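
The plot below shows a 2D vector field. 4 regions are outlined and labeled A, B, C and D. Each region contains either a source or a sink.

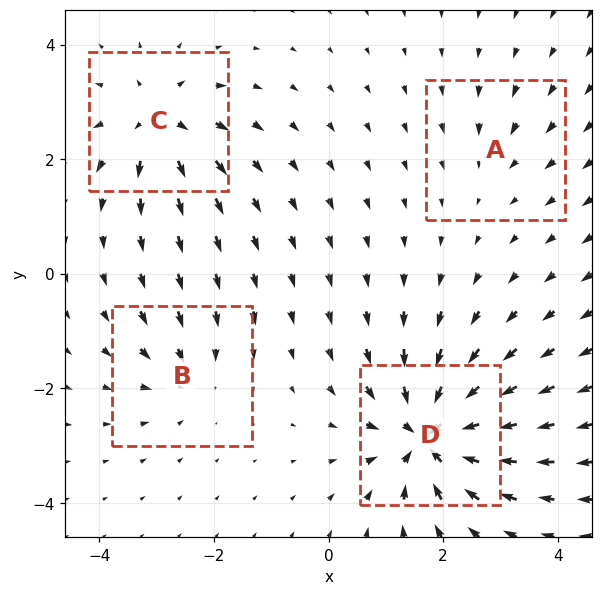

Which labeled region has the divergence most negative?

Divergence at each region's feature centre — A: about -2, B: about -4, C: about +6, D: about -10. Region D is most negative.

D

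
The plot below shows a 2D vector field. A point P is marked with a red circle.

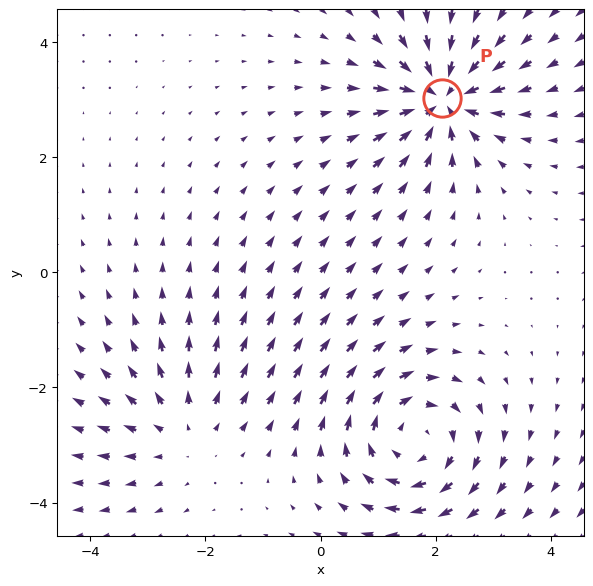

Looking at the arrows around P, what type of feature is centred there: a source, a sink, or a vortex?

At P (2.1, 3.0) the arrows converge inward. Divergence about -6, curl ≈0 — negative divergence with near-zero curl is a sink.

sink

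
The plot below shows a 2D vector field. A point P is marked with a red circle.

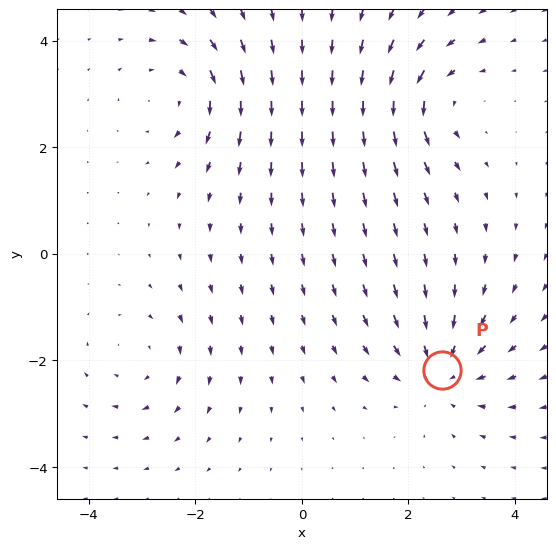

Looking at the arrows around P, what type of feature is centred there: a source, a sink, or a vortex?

sink

At P (2.6, -2.2) the arrows converge inward. Divergence about -5, curl ≈0 — negative divergence with near-zero curl is a sink.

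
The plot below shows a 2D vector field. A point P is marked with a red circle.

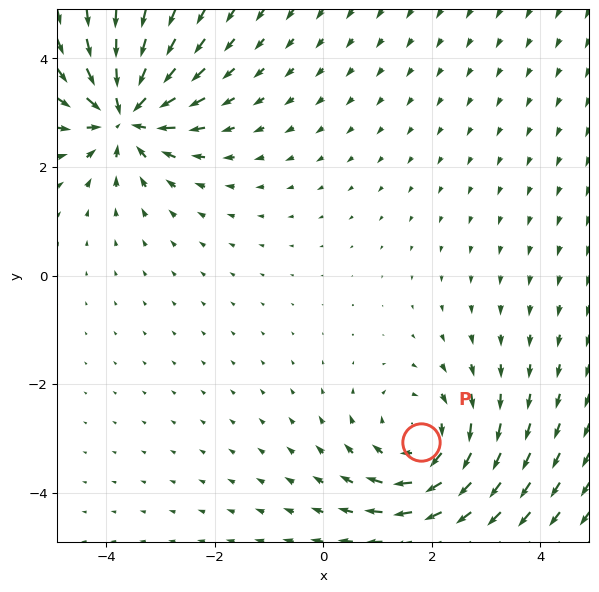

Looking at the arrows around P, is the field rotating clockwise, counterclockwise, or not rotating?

clockwise

Near P at (1.8, -3.1) the arrows circulate clockwise. The curl (z-component) there is about -3; negative curl means clockwise rotation.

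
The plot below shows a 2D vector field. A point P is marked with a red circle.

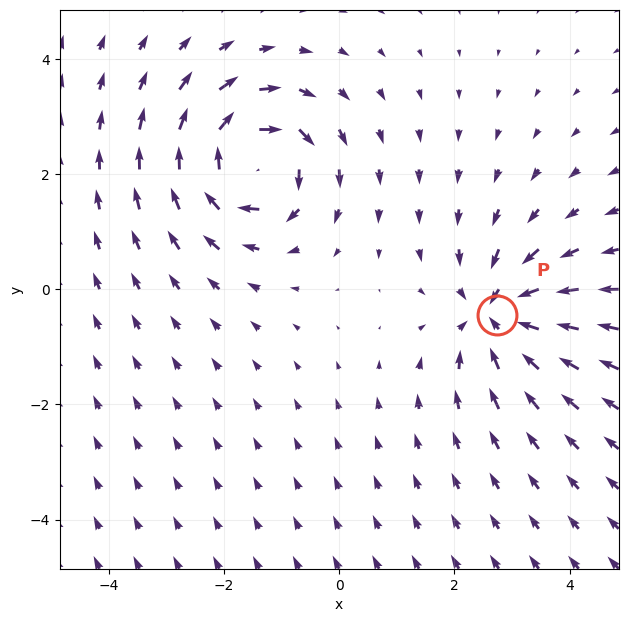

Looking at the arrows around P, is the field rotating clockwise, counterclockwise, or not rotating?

Near P at (2.7, -0.4) the arrows show no circulation. The curl there is ≈0.

not rotating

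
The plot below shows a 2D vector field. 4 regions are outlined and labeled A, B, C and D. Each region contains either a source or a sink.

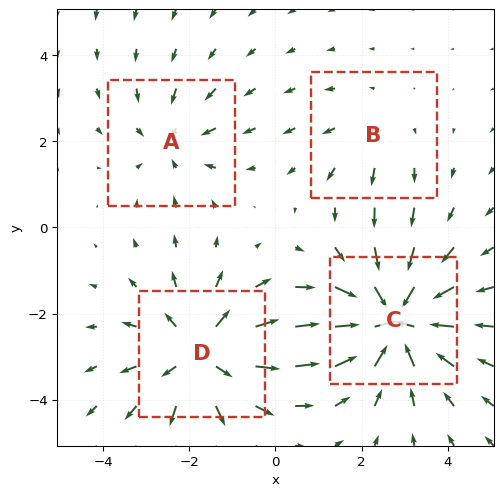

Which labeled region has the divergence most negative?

Divergence at each region's feature centre — A: about -3, B: about +2, C: about -6, D: about +5. Region C is most negative.

C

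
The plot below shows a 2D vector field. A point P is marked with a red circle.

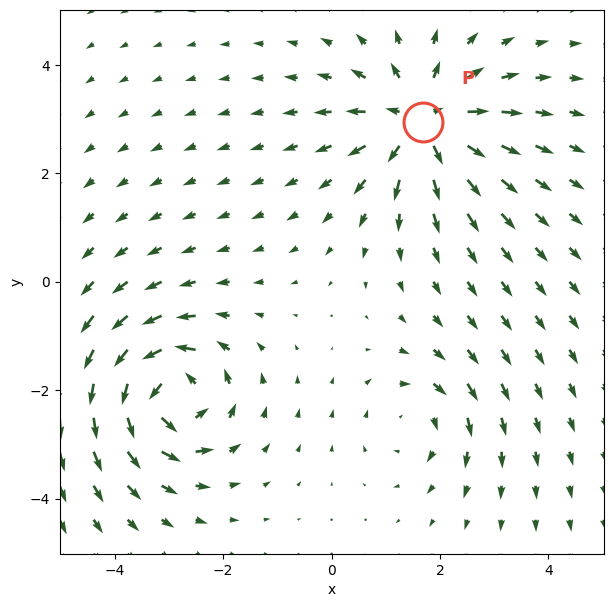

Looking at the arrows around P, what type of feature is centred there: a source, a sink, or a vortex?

source

At P (1.7, 3.0) the arrows spread outward. Divergence about +5, curl ≈0 — positive divergence with near-zero curl is a source.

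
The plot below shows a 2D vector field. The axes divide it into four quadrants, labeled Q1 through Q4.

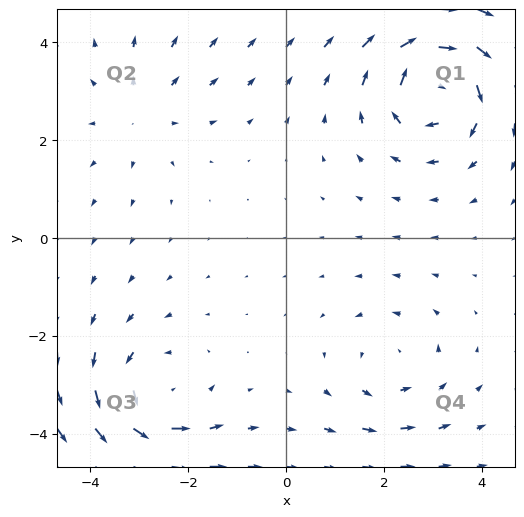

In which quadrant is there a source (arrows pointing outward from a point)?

The source sits at approximately (-3.0, 2.6), which lies in quadrant Q2. The divergence there is about +2, positive as expected for a source.

Q2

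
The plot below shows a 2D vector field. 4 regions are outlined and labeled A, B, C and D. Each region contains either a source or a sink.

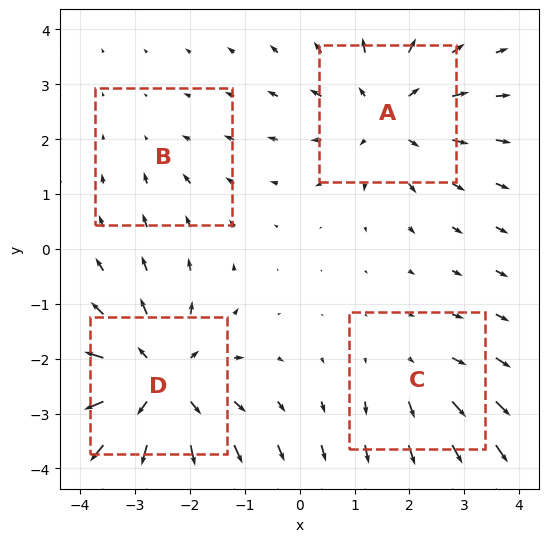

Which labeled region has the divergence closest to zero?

B

Divergence at each region's feature centre — A: about +4, B: about -2, C: about +3, D: about +6. Region B is closest to zero.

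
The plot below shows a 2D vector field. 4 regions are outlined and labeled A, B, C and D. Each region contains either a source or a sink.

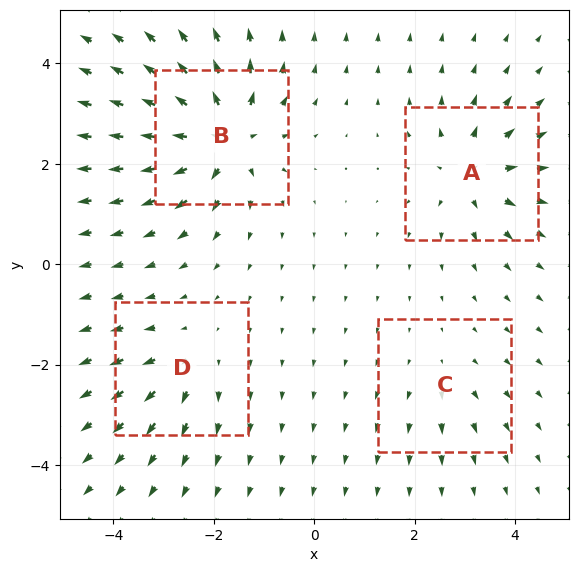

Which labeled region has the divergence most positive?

Divergence at each region's feature centre — A: about +6, B: about +8, C: about +2, D: about +4. Region B is most positive.

B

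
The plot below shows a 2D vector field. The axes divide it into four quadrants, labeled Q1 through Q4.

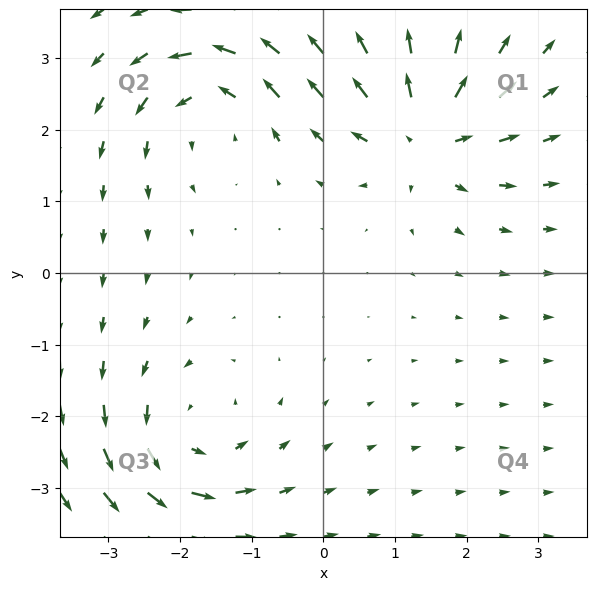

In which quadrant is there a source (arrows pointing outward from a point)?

The source sits at approximately (1.4, 1.9), which lies in quadrant Q1. The divergence there is about +6, positive as expected for a source.

Q1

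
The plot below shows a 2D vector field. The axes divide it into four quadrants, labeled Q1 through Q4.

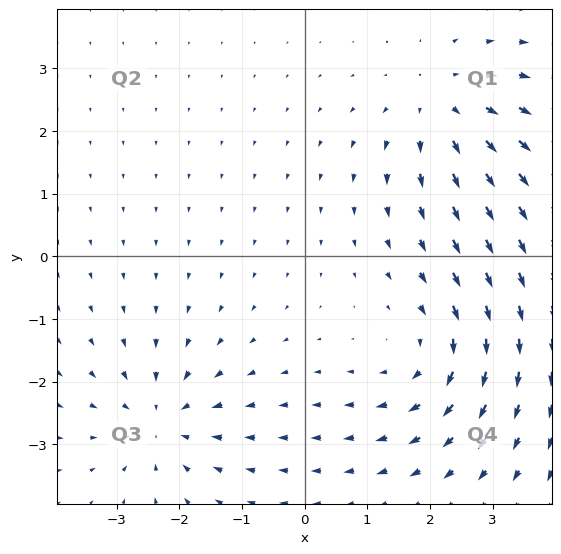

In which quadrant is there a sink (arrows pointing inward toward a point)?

The sink sits at approximately (-2.3, -2.6), which lies in quadrant Q3. The divergence there is about -4, negative as expected for a sink.

Q3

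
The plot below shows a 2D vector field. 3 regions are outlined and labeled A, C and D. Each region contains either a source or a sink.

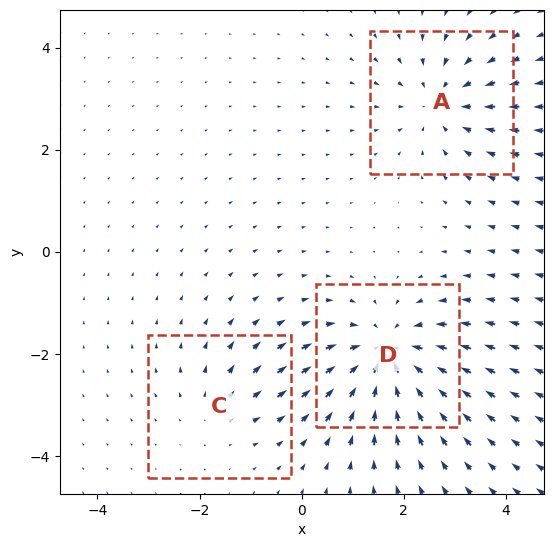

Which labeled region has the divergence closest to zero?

Divergence at each region's feature centre — A: about -3, C: about +2, D: about -5. Region C is closest to zero.

C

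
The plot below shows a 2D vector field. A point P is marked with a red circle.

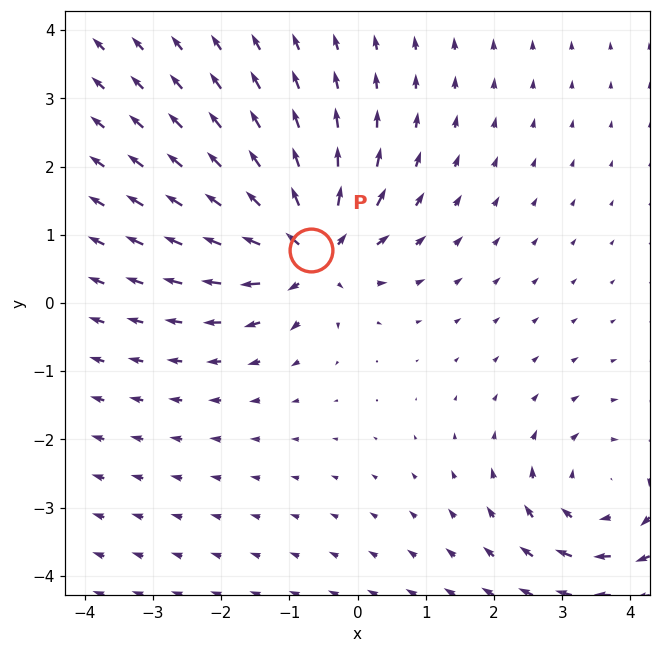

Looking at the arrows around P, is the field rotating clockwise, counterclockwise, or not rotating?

Near P at (-0.7, 0.8) the arrows show no circulation. The curl there is ≈0.

not rotating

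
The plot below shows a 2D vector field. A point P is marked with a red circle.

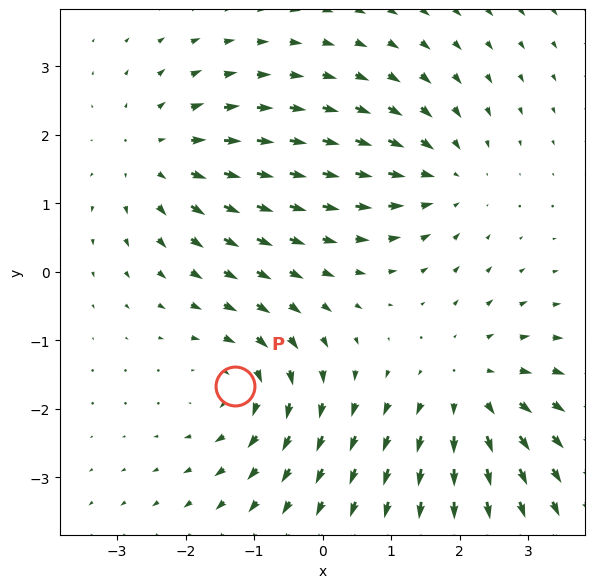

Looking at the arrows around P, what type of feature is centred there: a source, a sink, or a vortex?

At P (-1.3, -1.7) the arrows circulate clockwise. Divergence ≈0, curl about -5 — near-zero divergence with nonzero curl is a vortex.

vortex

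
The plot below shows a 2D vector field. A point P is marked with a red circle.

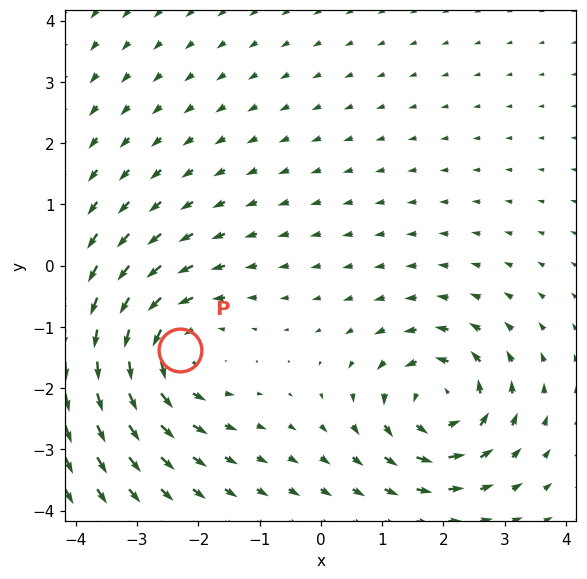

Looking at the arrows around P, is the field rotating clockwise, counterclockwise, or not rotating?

counterclockwise

Near P at (-2.3, -1.4) the arrows circulate counterclockwise. The curl (z-component) there is about +3; positive curl means counterclockwise rotation.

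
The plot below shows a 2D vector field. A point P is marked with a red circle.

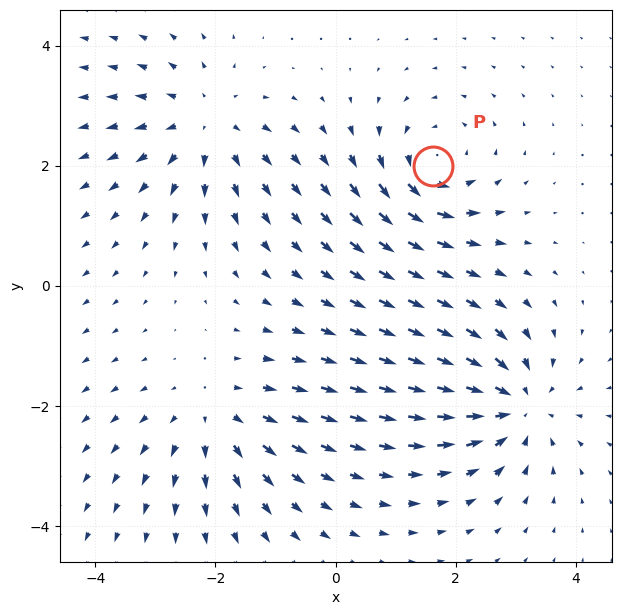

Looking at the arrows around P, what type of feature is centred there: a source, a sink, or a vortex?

vortex

At P (1.6, 2.0) the arrows circulate counterclockwise. Divergence ≈0, curl about +3 — near-zero divergence with nonzero curl is a vortex.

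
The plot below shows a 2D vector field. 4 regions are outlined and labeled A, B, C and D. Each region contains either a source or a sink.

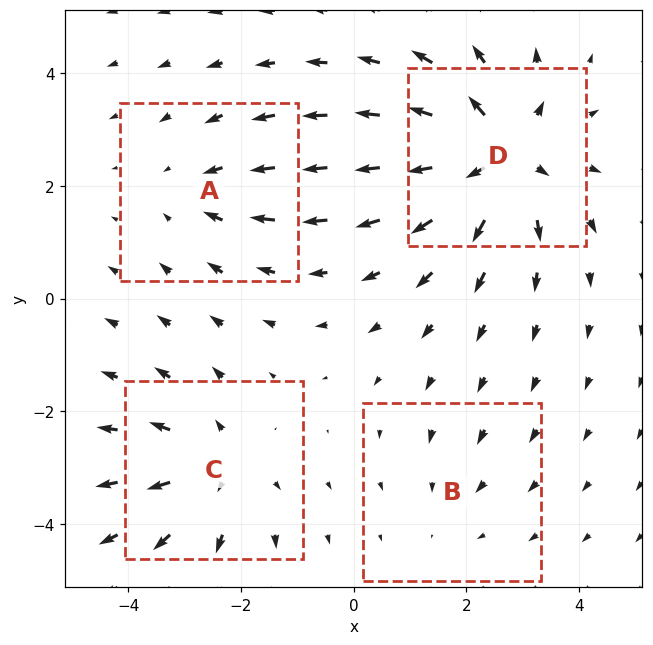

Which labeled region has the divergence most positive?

Divergence at each region's feature centre — A: about -3, B: about -2, C: about +4, D: about +6. Region D is most positive.

D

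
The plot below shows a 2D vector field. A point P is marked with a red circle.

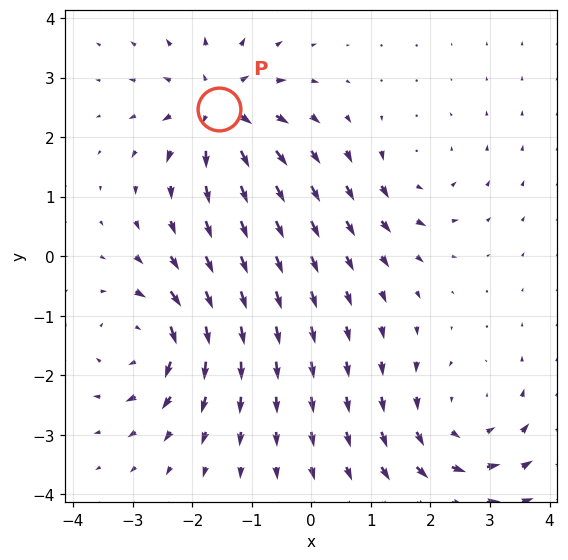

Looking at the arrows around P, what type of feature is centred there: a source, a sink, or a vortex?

At P (-1.6, 2.5) the arrows spread outward. Divergence about +6, curl ≈0 — positive divergence with near-zero curl is a source.

source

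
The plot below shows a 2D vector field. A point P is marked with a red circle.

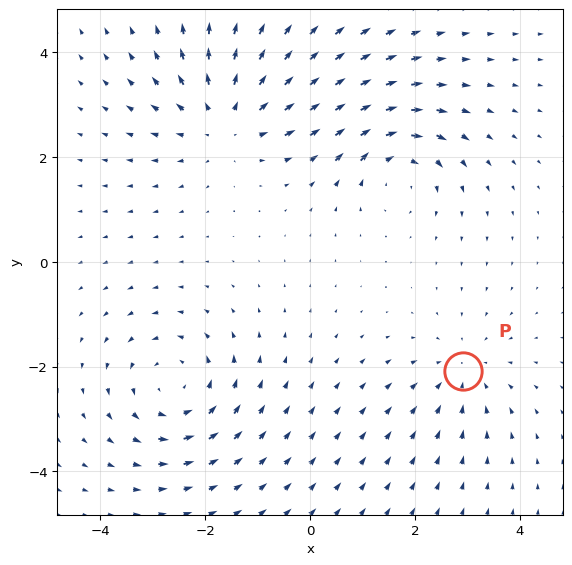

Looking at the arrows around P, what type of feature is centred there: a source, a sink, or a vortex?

sink

At P (2.9, -2.1) the arrows converge inward. Divergence about -3, curl ≈0 — negative divergence with near-zero curl is a sink.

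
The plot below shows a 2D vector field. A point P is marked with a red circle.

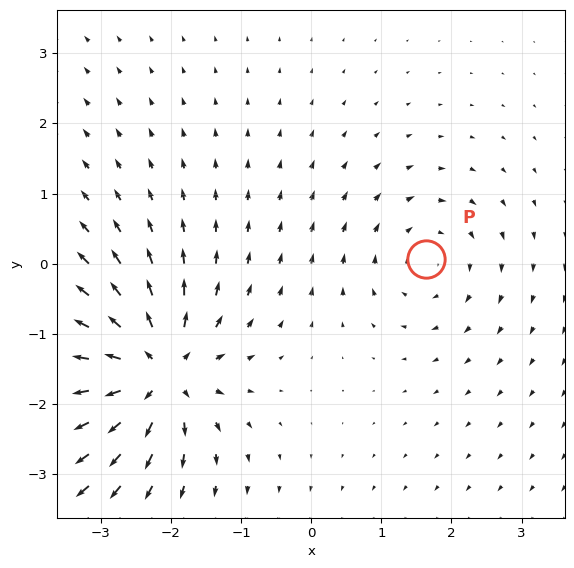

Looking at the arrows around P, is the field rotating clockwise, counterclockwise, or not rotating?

clockwise

Near P at (1.6, 0.1) the arrows circulate clockwise. The curl (z-component) there is about -3; negative curl means clockwise rotation.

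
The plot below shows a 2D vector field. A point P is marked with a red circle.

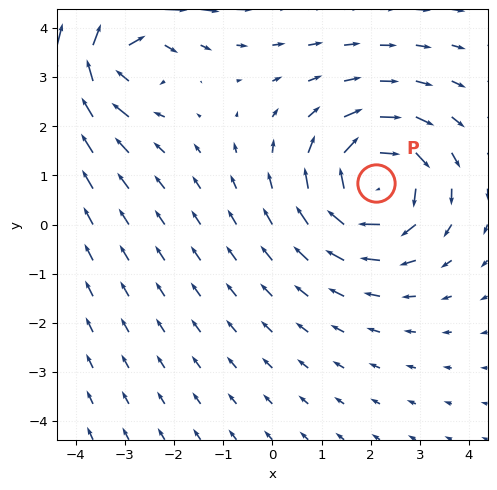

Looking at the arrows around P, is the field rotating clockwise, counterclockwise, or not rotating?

Near P at (2.1, 0.8) the arrows circulate clockwise. The curl (z-component) there is about -5; negative curl means clockwise rotation.

clockwise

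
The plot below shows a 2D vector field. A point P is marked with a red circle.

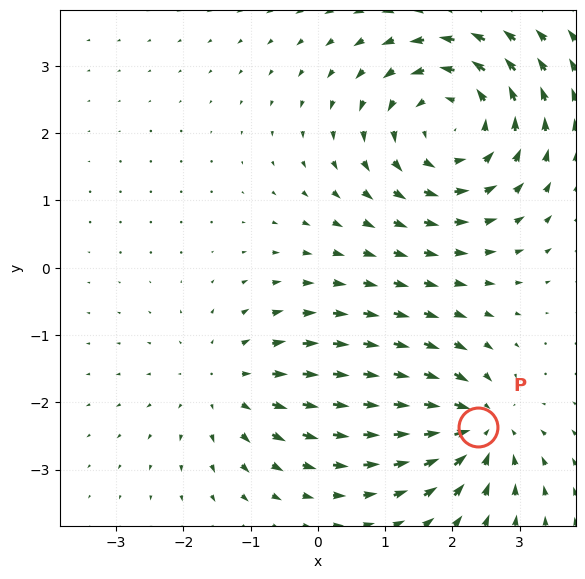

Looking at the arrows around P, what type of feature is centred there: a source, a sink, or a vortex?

sink

At P (2.4, -2.4) the arrows converge inward. Divergence about -4, curl ≈0 — negative divergence with near-zero curl is a sink.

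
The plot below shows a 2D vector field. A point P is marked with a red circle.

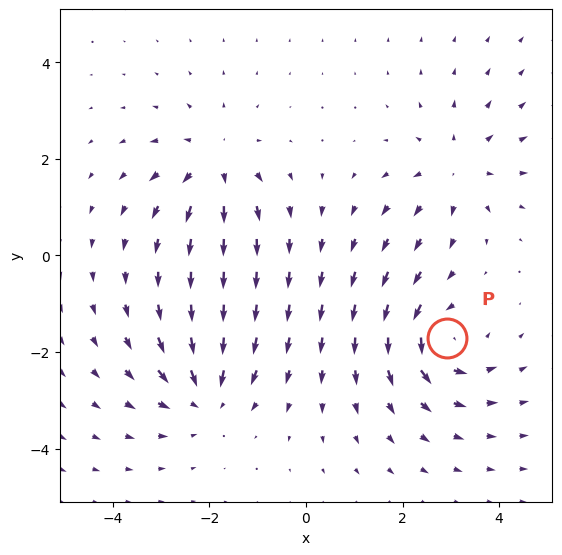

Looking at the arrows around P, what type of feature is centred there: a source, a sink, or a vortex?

vortex

At P (2.9, -1.7) the arrows circulate counterclockwise. Divergence ≈0, curl about +6 — near-zero divergence with nonzero curl is a vortex.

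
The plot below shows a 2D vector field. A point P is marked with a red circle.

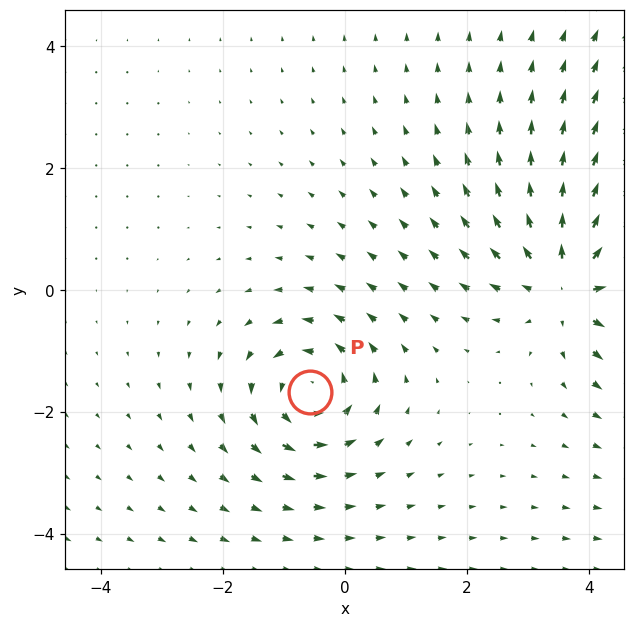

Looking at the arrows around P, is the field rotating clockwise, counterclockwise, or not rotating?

counterclockwise

Near P at (-0.6, -1.7) the arrows circulate counterclockwise. The curl (z-component) there is about +4; positive curl means counterclockwise rotation.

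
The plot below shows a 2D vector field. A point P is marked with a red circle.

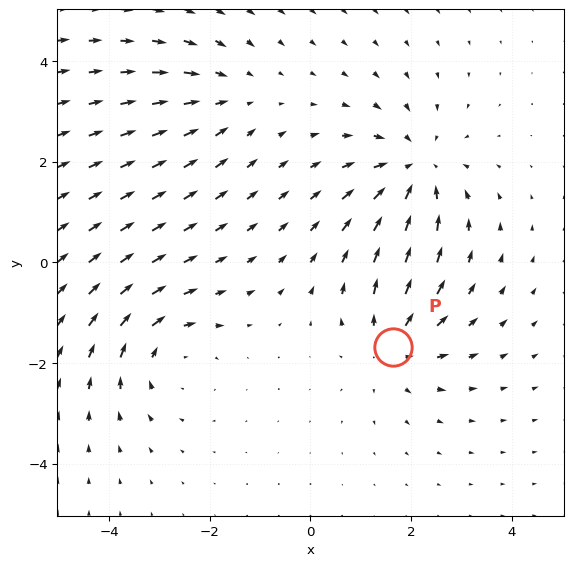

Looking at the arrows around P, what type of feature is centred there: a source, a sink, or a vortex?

At P (1.6, -1.7) the arrows spread outward. Divergence about +4, curl ≈0 — positive divergence with near-zero curl is a source.

source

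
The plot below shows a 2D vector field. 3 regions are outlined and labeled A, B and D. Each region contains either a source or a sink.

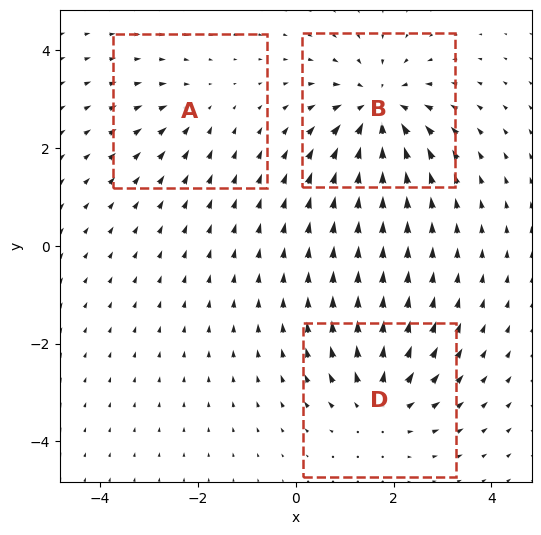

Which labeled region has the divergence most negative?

Divergence at each region's feature centre — A: about -2, B: about -5, D: about +4. Region B is most negative.

B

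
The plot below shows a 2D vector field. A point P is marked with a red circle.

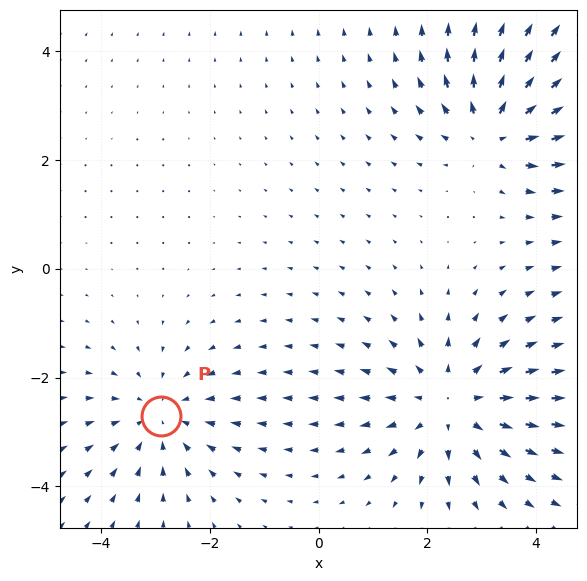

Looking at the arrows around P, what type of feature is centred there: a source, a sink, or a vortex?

At P (-2.9, -2.7) the arrows converge inward. Divergence about -3, curl ≈0 — negative divergence with near-zero curl is a sink.

sink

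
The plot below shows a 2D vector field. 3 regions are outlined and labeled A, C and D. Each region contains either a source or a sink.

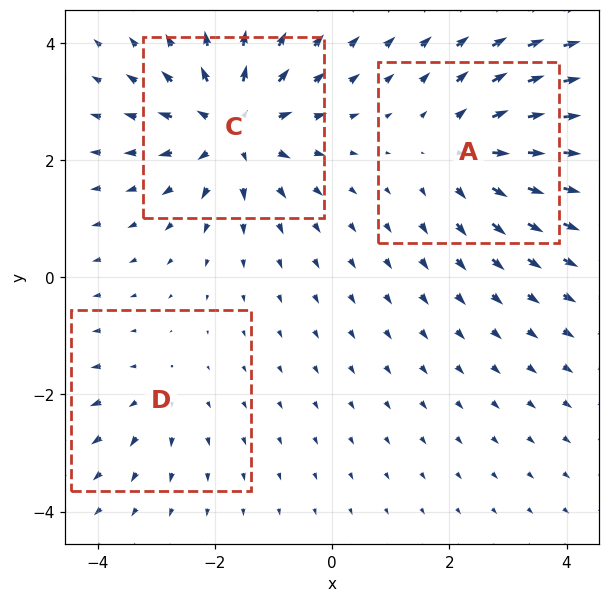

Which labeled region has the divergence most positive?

C

Divergence at each region's feature centre — A: about +3, C: about +5, D: about +2. Region C is most positive.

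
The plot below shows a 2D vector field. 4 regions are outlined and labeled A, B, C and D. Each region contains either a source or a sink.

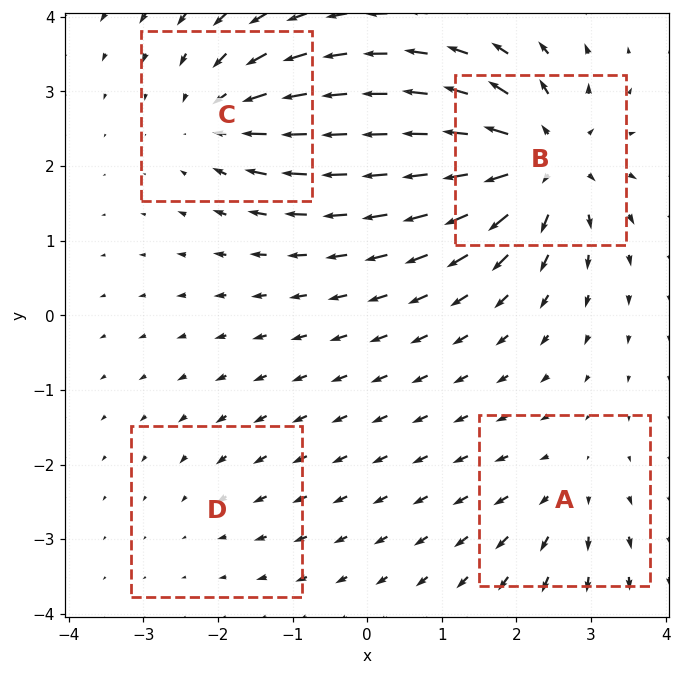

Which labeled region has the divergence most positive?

Divergence at each region's feature centre — A: about +4, B: about +8, C: about -5, D: about -2. Region B is most positive.

B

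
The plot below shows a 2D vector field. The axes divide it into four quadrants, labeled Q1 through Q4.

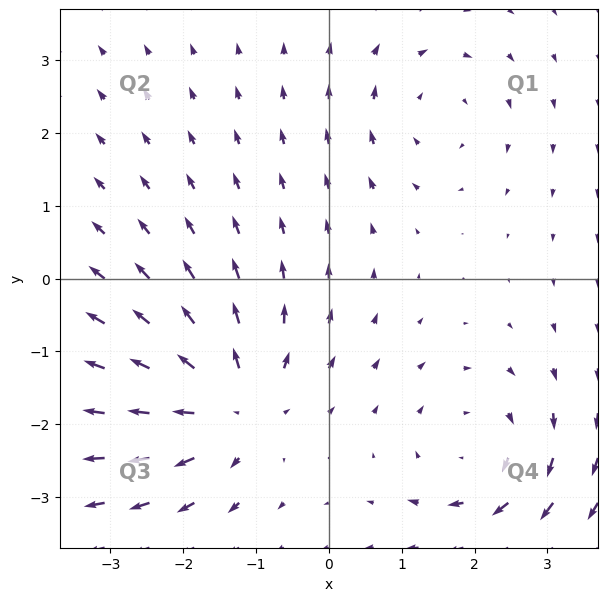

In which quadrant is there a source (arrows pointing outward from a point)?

The source sits at approximately (-1.3, -1.7), which lies in quadrant Q3. The divergence there is about +5, positive as expected for a source.

Q3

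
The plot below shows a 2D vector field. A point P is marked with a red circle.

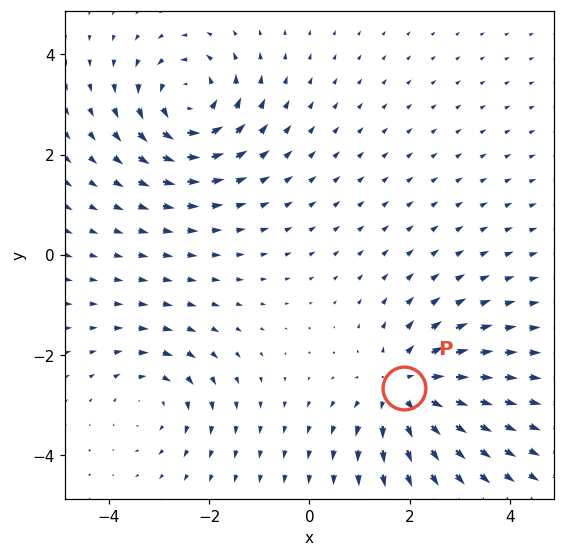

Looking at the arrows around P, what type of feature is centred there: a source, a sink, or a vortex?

At P (1.9, -2.7) the arrows spread outward. Divergence about +5, curl ≈0 — positive divergence with near-zero curl is a source.

source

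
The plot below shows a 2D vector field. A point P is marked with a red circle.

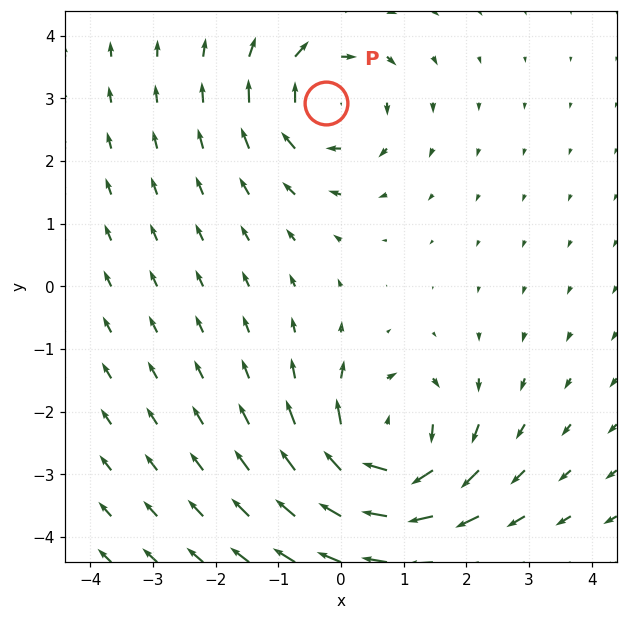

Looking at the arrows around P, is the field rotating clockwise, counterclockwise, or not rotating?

clockwise

Near P at (-0.2, 2.9) the arrows circulate clockwise. The curl (z-component) there is about -4; negative curl means clockwise rotation.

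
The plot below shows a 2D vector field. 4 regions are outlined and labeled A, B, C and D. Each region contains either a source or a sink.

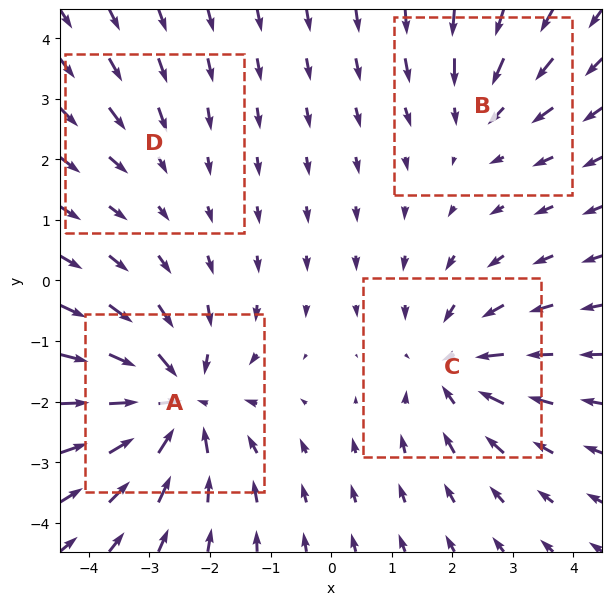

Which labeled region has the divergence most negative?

Divergence at each region's feature centre — A: about -6, B: about -3, C: about -4, D: about -2. Region A is most negative.

A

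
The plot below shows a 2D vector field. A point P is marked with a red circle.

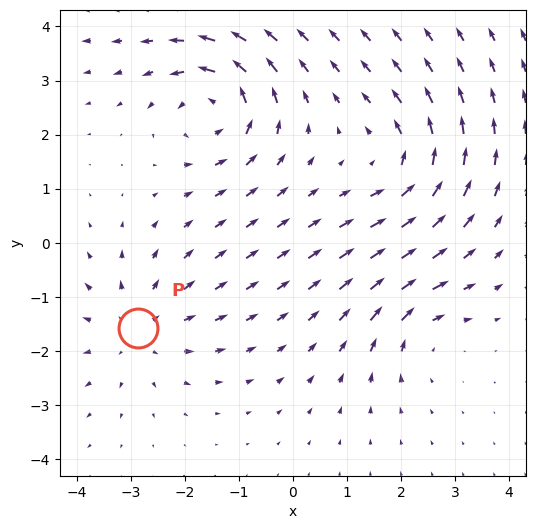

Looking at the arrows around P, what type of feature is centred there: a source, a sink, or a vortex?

source

At P (-2.9, -1.6) the arrows spread outward. Divergence about +3, curl ≈0 — positive divergence with near-zero curl is a source.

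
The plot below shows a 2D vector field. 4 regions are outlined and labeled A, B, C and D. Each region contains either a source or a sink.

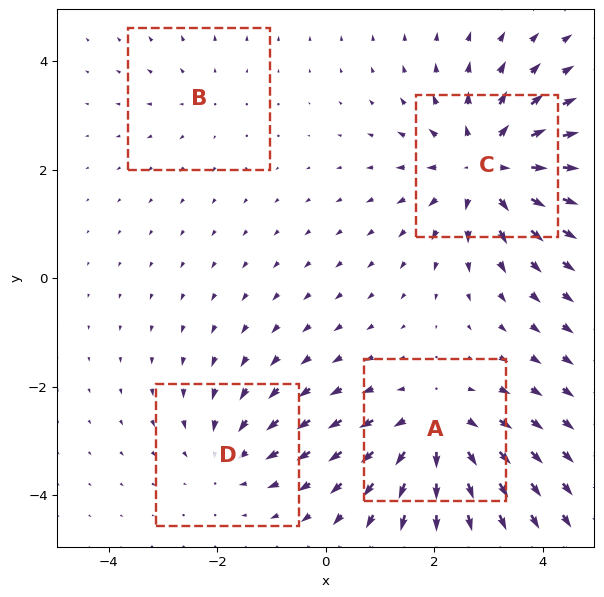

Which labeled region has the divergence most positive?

Divergence at each region's feature centre — A: about +5, B: about +2, C: about +6, D: about -3. Region C is most positive.

C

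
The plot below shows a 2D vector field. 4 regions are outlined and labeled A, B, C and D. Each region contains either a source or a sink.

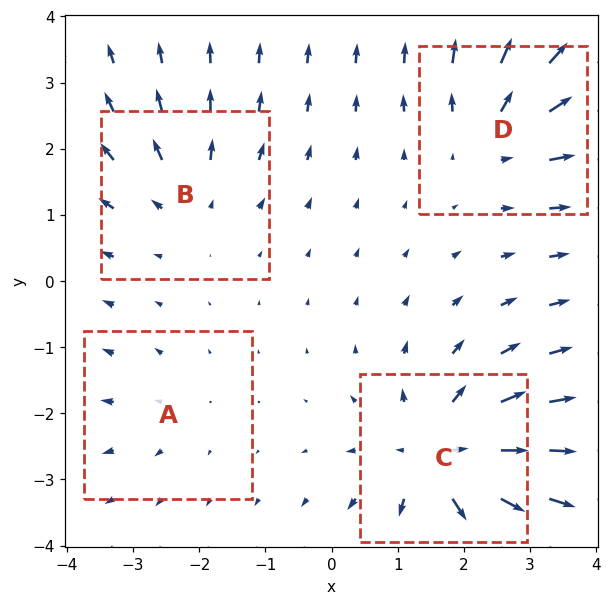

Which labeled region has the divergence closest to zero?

A

Divergence at each region's feature centre — A: about +2, B: about +4, C: about +7, D: about +5. Region A is closest to zero.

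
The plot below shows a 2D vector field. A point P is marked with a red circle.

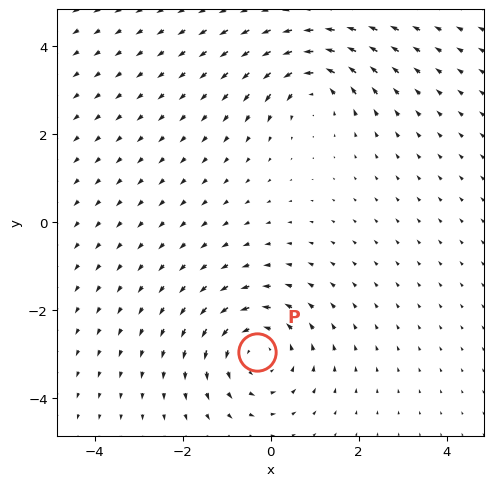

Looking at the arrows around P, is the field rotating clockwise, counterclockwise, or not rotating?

counterclockwise

Near P at (-0.3, -2.9) the arrows circulate counterclockwise. The curl (z-component) there is about +4; positive curl means counterclockwise rotation.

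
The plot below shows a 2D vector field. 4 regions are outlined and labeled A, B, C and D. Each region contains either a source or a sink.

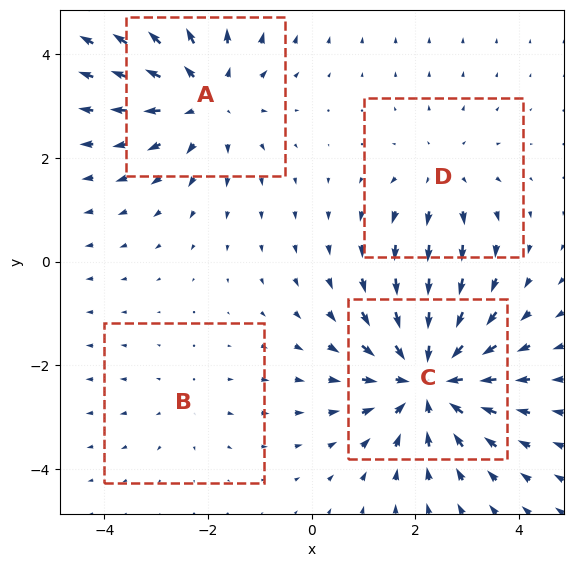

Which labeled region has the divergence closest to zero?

B

Divergence at each region's feature centre — A: about +4, B: about +2, C: about -6, D: about +3. Region B is closest to zero.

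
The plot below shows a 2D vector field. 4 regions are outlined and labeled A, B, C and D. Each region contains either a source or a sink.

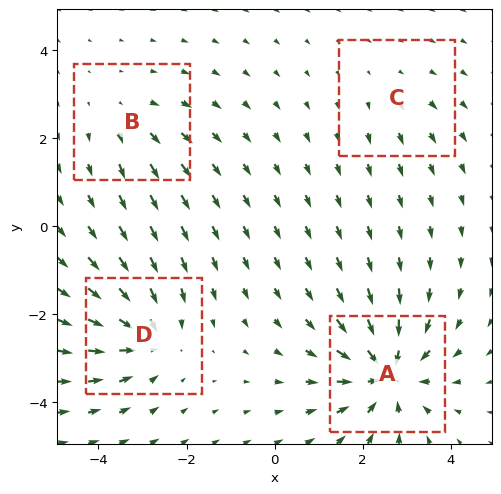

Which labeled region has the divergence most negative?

Divergence at each region's feature centre — A: about -7, B: about +3, C: about +2, D: about -5. Region A is most negative.

A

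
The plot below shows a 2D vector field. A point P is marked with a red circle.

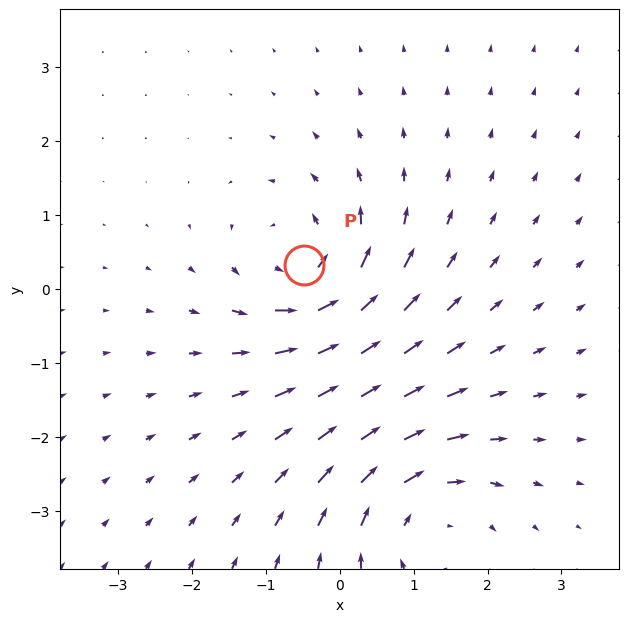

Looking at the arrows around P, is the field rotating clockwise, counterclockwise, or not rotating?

Near P at (-0.5, 0.3) the arrows circulate counterclockwise. The curl (z-component) there is about +5; positive curl means counterclockwise rotation.

counterclockwise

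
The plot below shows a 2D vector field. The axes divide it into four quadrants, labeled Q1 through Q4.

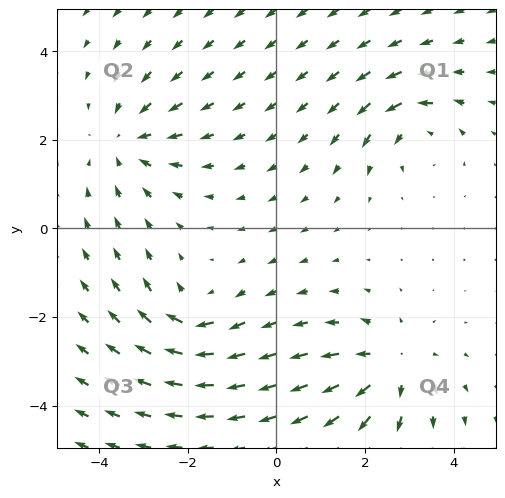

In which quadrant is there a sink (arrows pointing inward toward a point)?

Q2

The sink sits at approximately (-3.4, 2.0), which lies in quadrant Q2. The divergence there is about -3, negative as expected for a sink.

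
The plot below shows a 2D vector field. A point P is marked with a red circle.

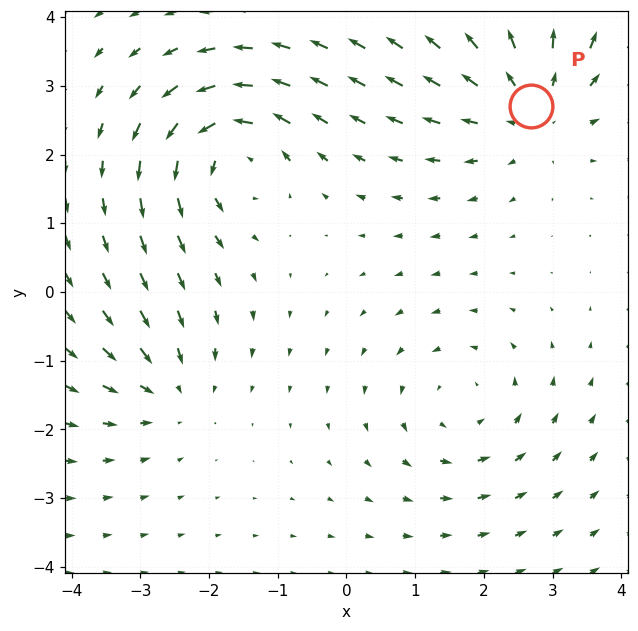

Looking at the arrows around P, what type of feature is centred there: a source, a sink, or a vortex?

source

At P (2.7, 2.7) the arrows spread outward. Divergence about +4, curl ≈0 — positive divergence with near-zero curl is a source.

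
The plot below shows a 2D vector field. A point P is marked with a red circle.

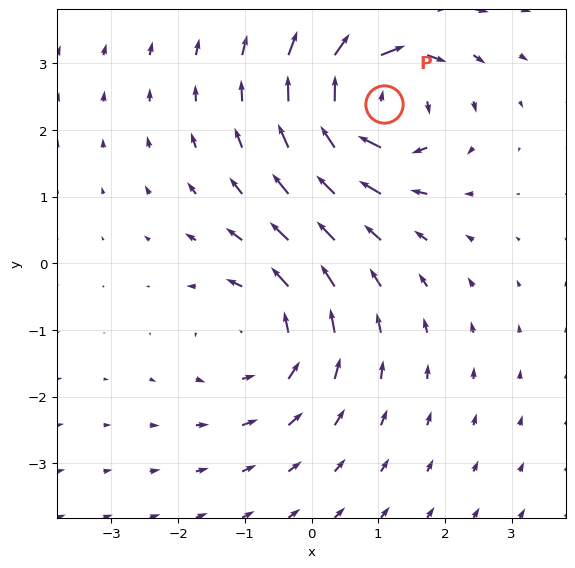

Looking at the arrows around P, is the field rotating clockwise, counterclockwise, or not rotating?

clockwise

Near P at (1.1, 2.4) the arrows circulate clockwise. The curl (z-component) there is about -6; negative curl means clockwise rotation.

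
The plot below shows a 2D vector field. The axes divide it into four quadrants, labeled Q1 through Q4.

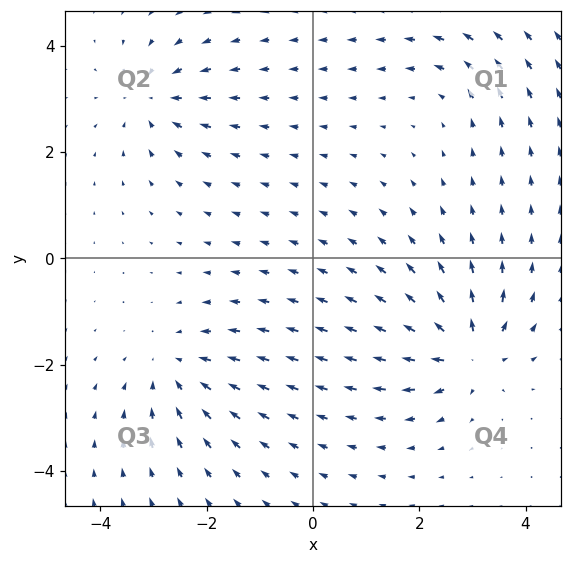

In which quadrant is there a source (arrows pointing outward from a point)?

Q4

The source sits at approximately (2.9, -1.8), which lies in quadrant Q4. The divergence there is about +7, positive as expected for a source.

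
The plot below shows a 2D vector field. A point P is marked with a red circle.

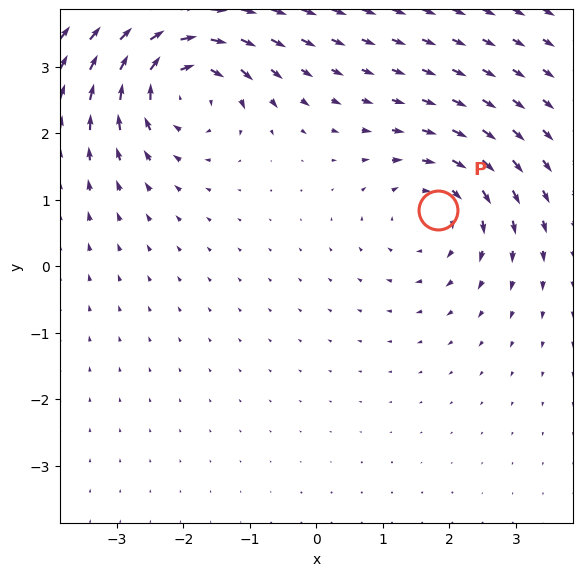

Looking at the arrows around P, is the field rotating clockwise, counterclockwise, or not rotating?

clockwise

Near P at (1.8, 0.8) the arrows circulate clockwise. The curl (z-component) there is about -4; negative curl means clockwise rotation.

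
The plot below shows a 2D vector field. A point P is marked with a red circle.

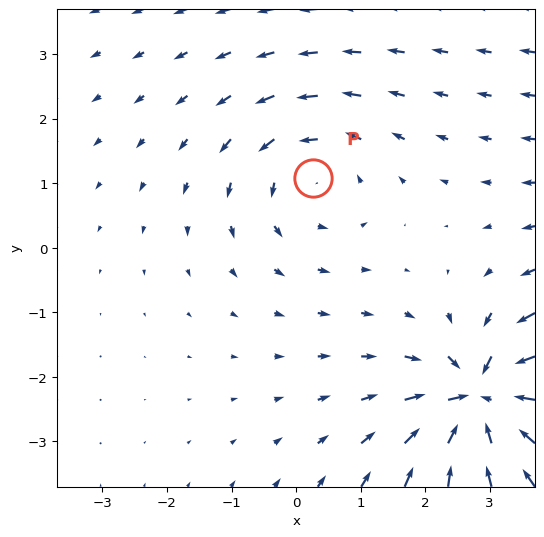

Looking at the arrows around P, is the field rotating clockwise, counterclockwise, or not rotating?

counterclockwise

Near P at (0.3, 1.1) the arrows circulate counterclockwise. The curl (z-component) there is about +2; positive curl means counterclockwise rotation.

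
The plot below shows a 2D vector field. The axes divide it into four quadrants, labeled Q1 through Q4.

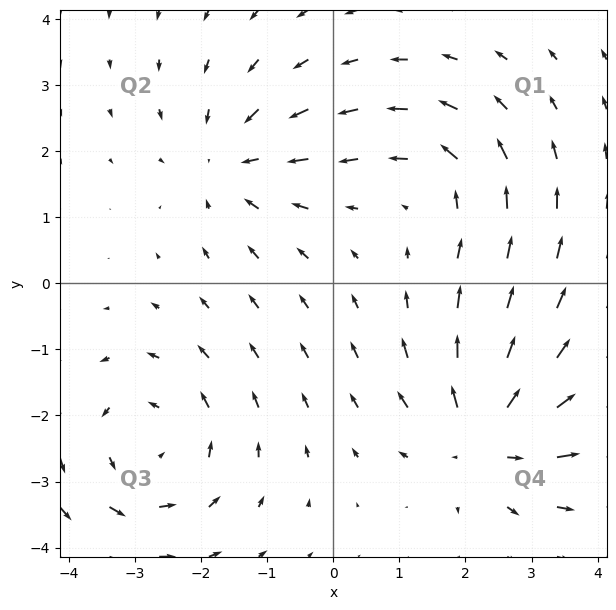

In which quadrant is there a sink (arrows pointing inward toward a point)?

The sink sits at approximately (-1.6, 1.8), which lies in quadrant Q2. The divergence there is about -4, negative as expected for a sink.

Q2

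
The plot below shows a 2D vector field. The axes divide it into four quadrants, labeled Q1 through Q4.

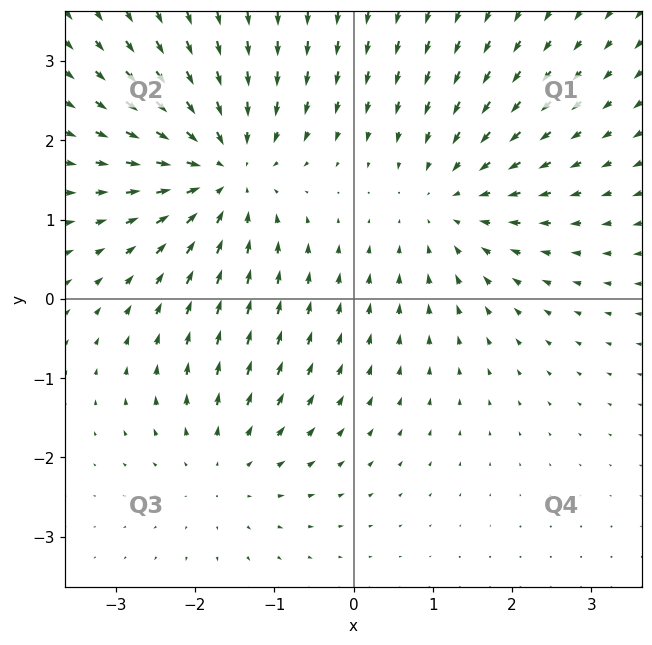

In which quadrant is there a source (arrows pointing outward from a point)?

The source sits at approximately (-1.6, -2.1), which lies in quadrant Q3. The divergence there is about +3, positive as expected for a source.

Q3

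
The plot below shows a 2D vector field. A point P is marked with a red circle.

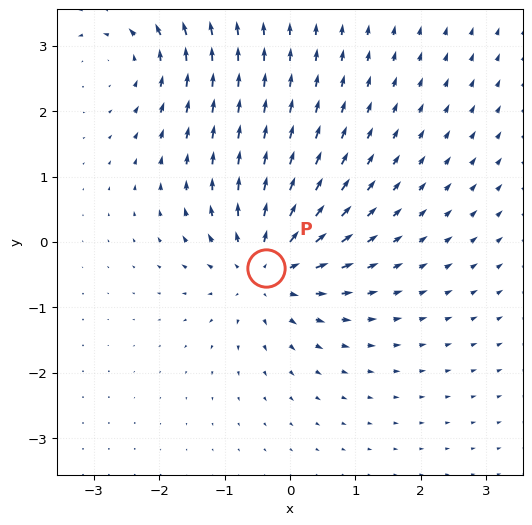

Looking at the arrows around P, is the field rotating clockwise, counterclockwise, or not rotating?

Near P at (-0.4, -0.4) the arrows show no circulation. The curl there is ≈0.

not rotating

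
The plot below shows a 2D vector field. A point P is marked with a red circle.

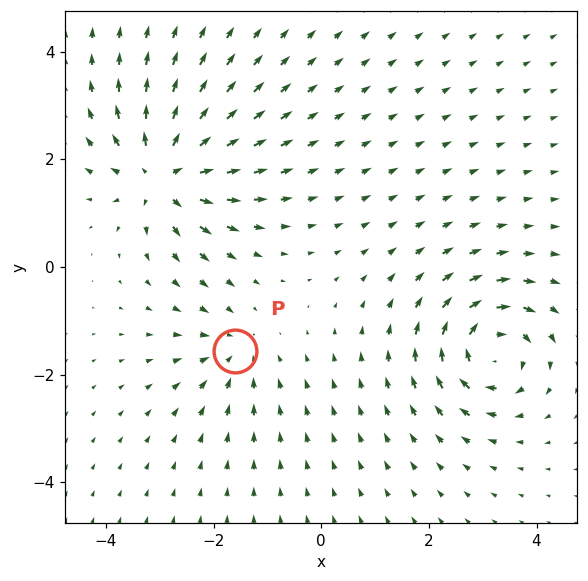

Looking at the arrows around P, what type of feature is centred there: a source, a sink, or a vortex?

At P (-1.6, -1.6) the arrows converge inward. Divergence about -3, curl ≈0 — negative divergence with near-zero curl is a sink.

sink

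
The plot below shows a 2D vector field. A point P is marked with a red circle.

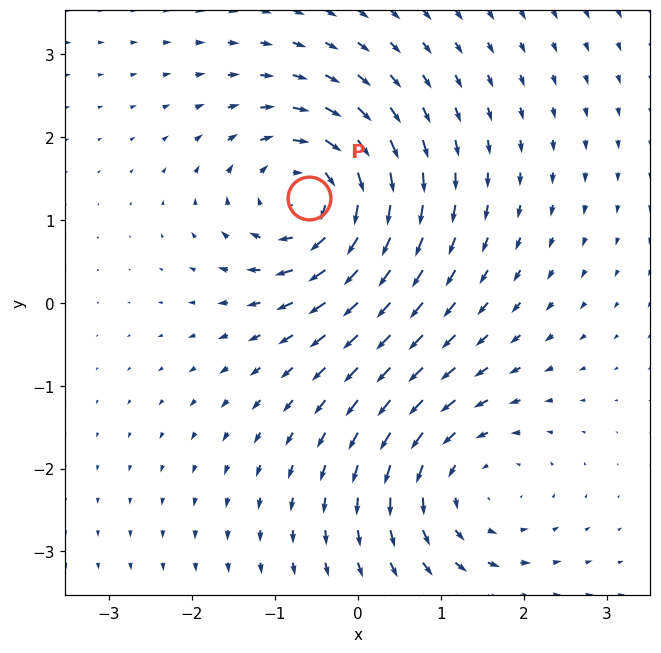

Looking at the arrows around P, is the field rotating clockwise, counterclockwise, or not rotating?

clockwise

Near P at (-0.6, 1.3) the arrows circulate clockwise. The curl (z-component) there is about -6; negative curl means clockwise rotation.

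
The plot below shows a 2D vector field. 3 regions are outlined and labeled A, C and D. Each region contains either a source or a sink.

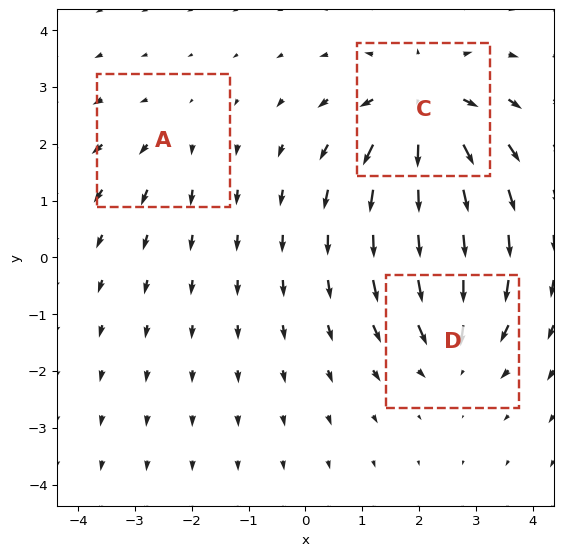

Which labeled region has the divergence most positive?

Divergence at each region's feature centre — A: about +2, C: about +5, D: about -3. Region C is most positive.

C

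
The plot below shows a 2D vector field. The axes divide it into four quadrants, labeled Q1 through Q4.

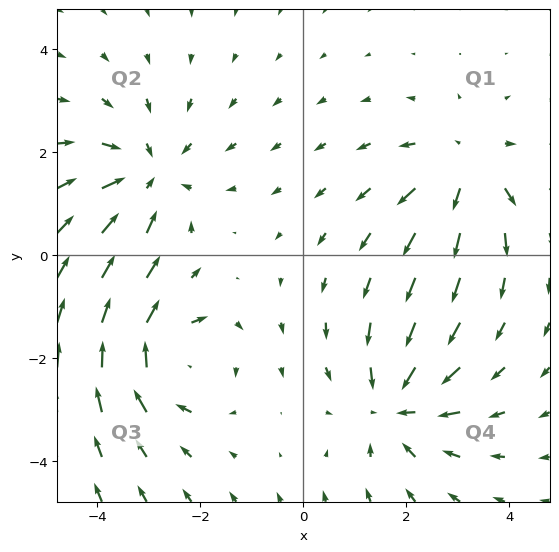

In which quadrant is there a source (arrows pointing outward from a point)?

Q1

The source sits at approximately (3.2, 1.7), which lies in quadrant Q1. The divergence there is about +4, positive as expected for a source.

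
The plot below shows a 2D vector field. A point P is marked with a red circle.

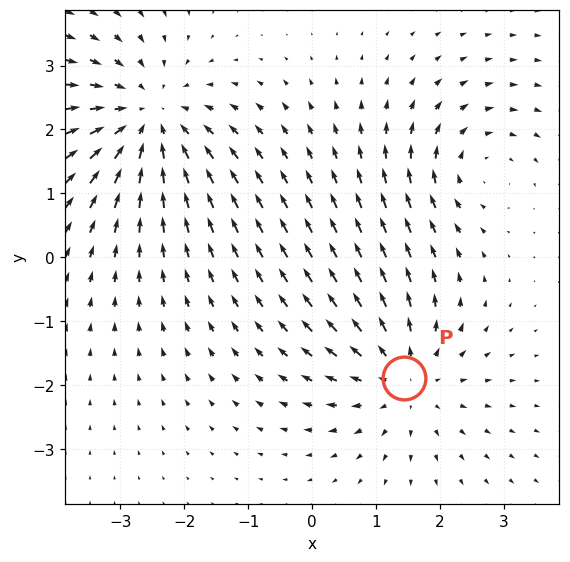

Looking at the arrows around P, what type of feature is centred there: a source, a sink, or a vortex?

source

At P (1.4, -1.9) the arrows spread outward. Divergence about +4, curl ≈0 — positive divergence with near-zero curl is a source.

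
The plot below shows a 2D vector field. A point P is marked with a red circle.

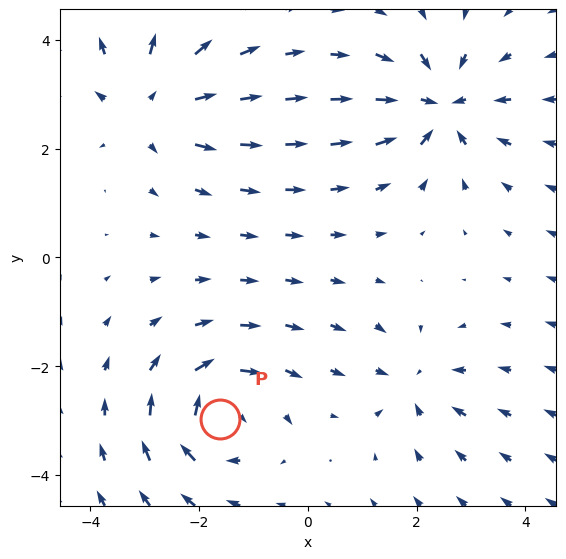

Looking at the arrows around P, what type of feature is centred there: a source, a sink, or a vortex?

At P (-1.6, -3.0) the arrows circulate clockwise. Divergence ≈0, curl about -5 — near-zero divergence with nonzero curl is a vortex.

vortex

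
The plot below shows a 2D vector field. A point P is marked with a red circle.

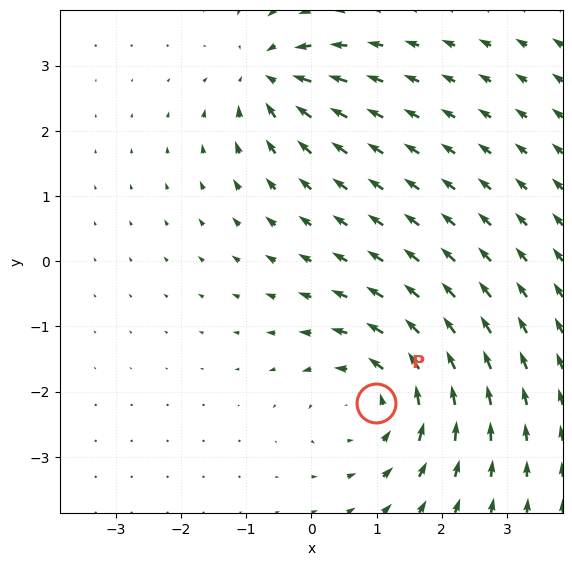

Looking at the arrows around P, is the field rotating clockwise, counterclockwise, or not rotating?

counterclockwise

Near P at (1.0, -2.2) the arrows circulate counterclockwise. The curl (z-component) there is about +4; positive curl means counterclockwise rotation.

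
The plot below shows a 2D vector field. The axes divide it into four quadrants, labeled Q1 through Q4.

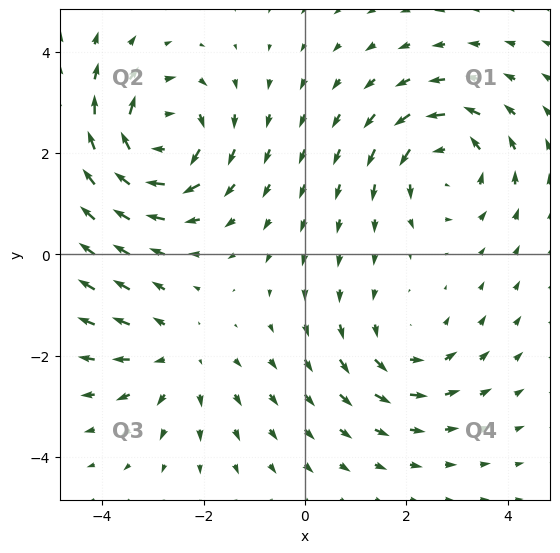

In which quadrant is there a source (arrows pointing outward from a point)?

The source sits at approximately (-2.5, -2.0), which lies in quadrant Q3. The divergence there is about +3, positive as expected for a source.

Q3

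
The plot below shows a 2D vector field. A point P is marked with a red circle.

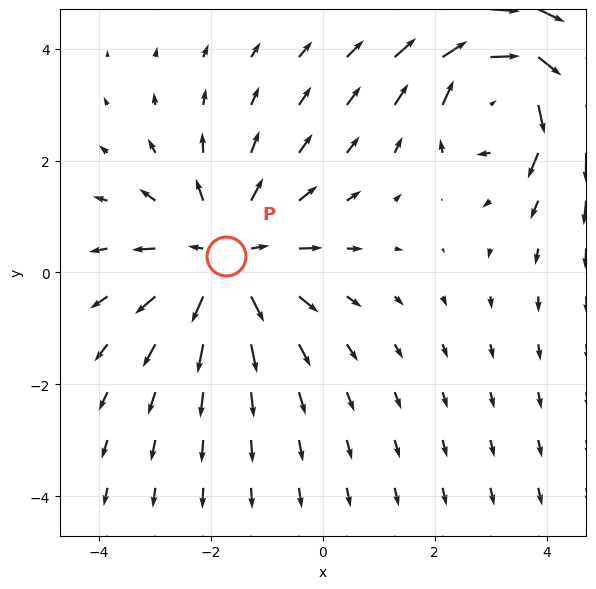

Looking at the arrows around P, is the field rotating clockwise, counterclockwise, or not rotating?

not rotating

Near P at (-1.7, 0.3) the arrows show no circulation. The curl there is ≈0.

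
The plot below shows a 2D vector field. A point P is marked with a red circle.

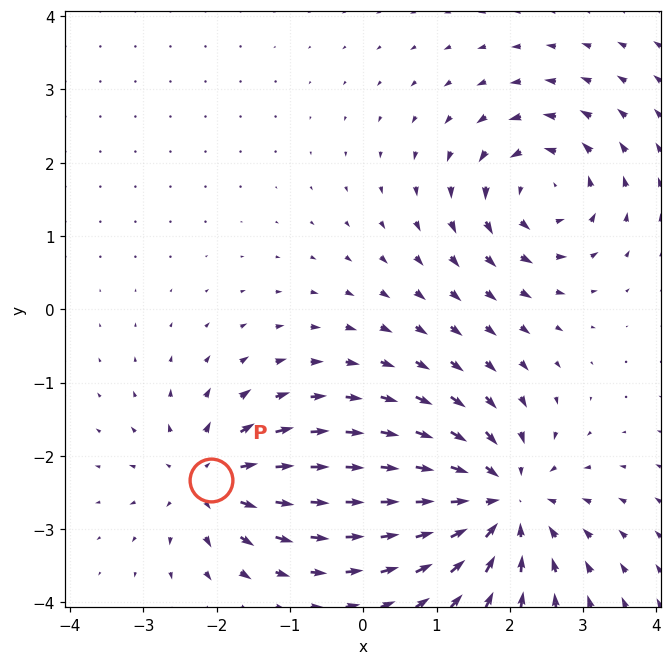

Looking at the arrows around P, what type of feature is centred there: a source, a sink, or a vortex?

source

At P (-2.1, -2.3) the arrows spread outward. Divergence about +4, curl ≈0 — positive divergence with near-zero curl is a source.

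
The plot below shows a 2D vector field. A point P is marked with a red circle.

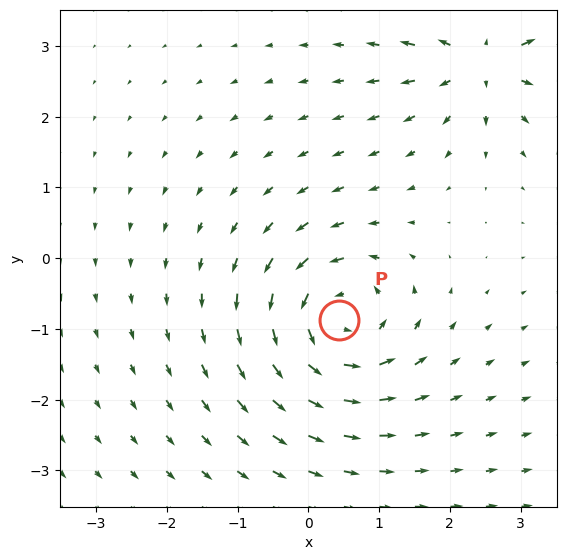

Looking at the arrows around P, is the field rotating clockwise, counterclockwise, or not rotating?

counterclockwise

Near P at (0.4, -0.9) the arrows circulate counterclockwise. The curl (z-component) there is about +5; positive curl means counterclockwise rotation.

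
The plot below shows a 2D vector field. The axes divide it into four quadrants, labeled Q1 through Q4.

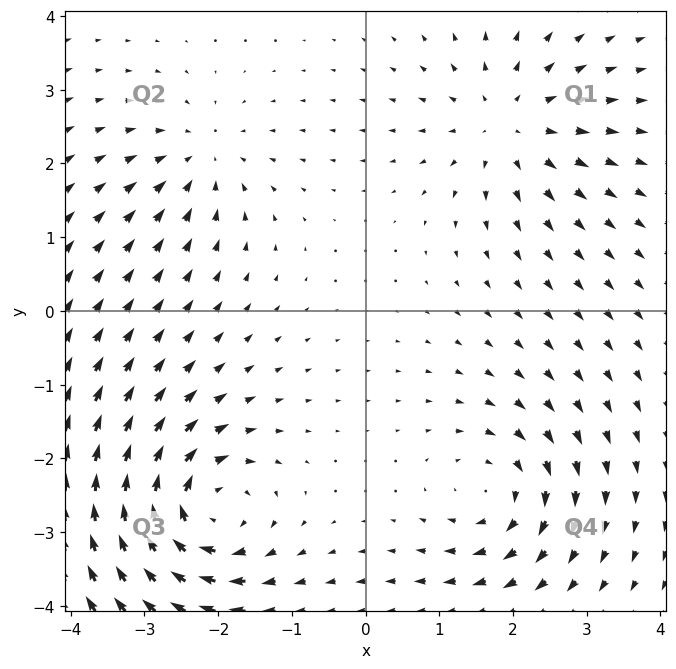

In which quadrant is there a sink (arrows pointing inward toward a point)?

The sink sits at approximately (-2.2, 2.1), which lies in quadrant Q2. The divergence there is about -3, negative as expected for a sink.

Q2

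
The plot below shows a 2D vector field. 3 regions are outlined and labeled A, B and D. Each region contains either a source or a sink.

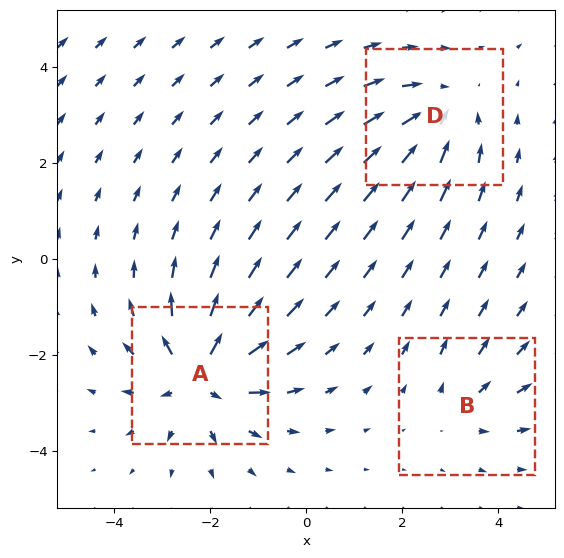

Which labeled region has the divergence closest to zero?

Divergence at each region's feature centre — A: about +5, B: about +2, D: about -3. Region B is closest to zero.

B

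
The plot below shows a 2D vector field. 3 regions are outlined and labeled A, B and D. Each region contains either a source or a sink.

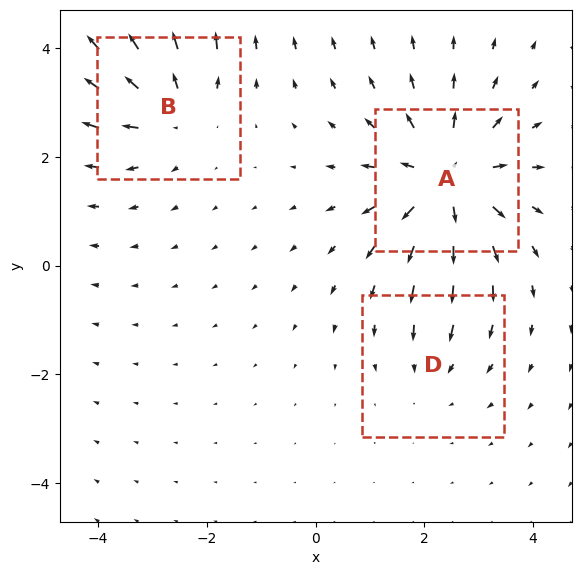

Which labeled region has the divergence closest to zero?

Divergence at each region's feature centre — A: about +5, B: about +3, D: about -2. Region D is closest to zero.

D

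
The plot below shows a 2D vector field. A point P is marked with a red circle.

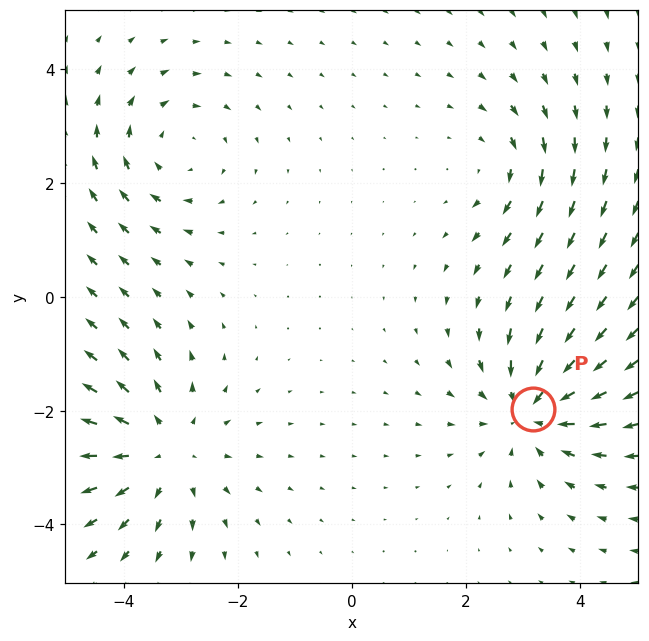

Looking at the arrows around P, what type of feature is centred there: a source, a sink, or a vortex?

sink

At P (3.2, -2.0) the arrows converge inward. Divergence about -4, curl ≈0 — negative divergence with near-zero curl is a sink.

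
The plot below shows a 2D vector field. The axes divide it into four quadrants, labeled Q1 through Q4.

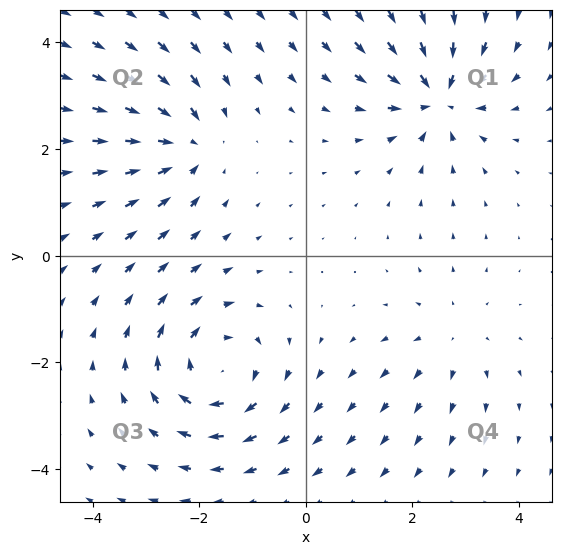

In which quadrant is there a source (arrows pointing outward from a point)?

Q4

The source sits at approximately (2.8, -1.5), which lies in quadrant Q4. The divergence there is about +3, positive as expected for a source.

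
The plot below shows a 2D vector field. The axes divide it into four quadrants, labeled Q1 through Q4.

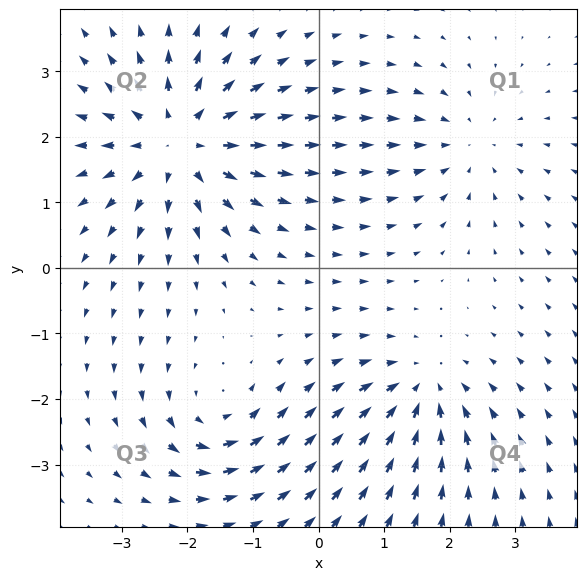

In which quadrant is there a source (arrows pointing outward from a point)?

The source sits at approximately (-2.1, 1.9), which lies in quadrant Q2. The divergence there is about +5, positive as expected for a source.

Q2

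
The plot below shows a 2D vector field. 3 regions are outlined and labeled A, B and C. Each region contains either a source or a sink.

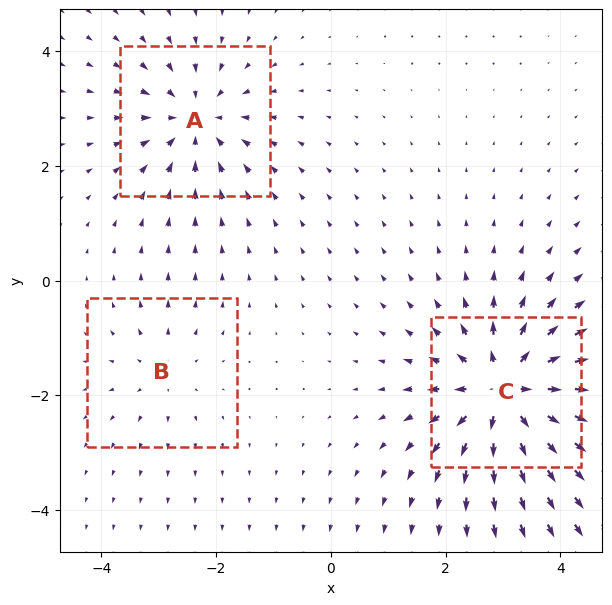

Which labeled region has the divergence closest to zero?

Divergence at each region's feature centre — A: about -4, B: about +2, C: about +6. Region B is closest to zero.

B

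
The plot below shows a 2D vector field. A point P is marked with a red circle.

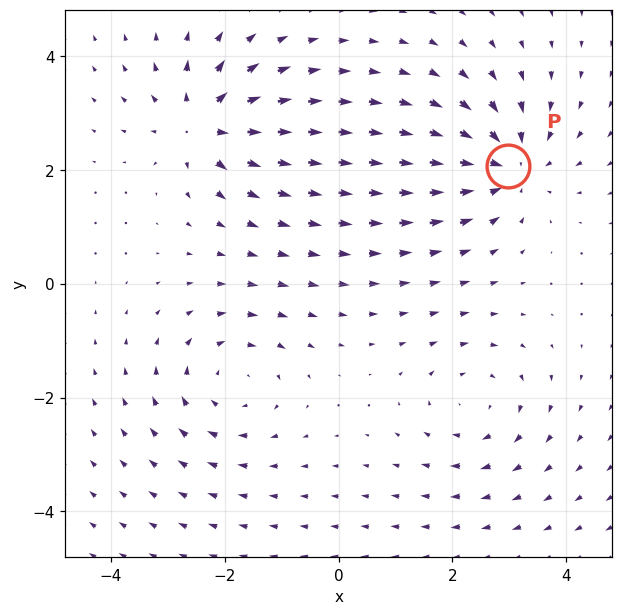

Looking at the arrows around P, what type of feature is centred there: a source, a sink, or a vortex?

sink

At P (3.0, 2.1) the arrows converge inward. Divergence about -4, curl ≈0 — negative divergence with near-zero curl is a sink.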